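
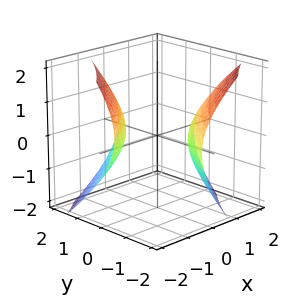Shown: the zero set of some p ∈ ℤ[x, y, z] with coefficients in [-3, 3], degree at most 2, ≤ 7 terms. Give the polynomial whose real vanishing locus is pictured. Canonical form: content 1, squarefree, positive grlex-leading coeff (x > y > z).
x^2 - 3*x*y - x*z + y^2 - 2*z^2 - 2

I count 2 distinct pieces.
The degree is 2 — the shape is more complex than any degree-1 surface.
From the axis intercepts and sections: the surface avoids every integer z-axis point in the box.
Solving for integer coefficients yields p as stated.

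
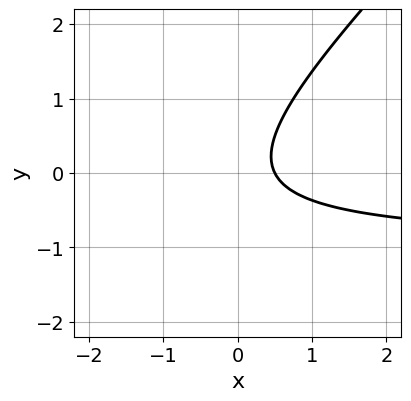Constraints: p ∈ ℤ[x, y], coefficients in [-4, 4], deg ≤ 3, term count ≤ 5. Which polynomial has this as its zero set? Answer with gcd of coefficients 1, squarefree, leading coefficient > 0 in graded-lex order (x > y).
2*x*y - 2*y^2 + 2*x - 1

1. deg p = 2. A generic line meets the curve in up to 2 points.
2. From the visible intercepts: no y-intercept at any integer in the box.
3. Assembling these constraints gives the stated polynomial.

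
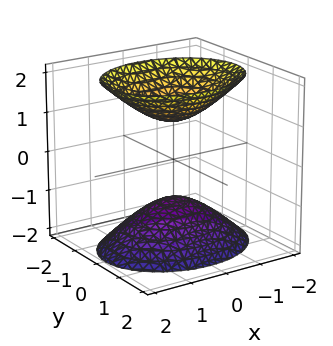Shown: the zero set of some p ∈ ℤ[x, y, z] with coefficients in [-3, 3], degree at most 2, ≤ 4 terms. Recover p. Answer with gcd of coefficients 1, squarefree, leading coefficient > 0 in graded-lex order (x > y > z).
2*x^2 + 3*y^2 - 2*z^2 + 2

(a) The picture has 2 separate pieces. They look like related sheets of one shape, so recover p as a whole.
(b) Degree: two separate bowl-shaped sheets opening away from each other; a quadric, so deg p = 2.
(c) Symmetries: the y ↦ −y reflection is a symmetry, so y appears only in even powers; mirror symmetry z ↦ −z ⇒ only even powers of z; the x ↦ −x reflection is a symmetry, so x appears only in even powers.
(d) From the visible intercepts: among the integer gridlines, it crosses the z-axis at z ∈ {-1, 1}; it misses every integer gridline on the y-axis; it misses every integer gridline on the x-axis.
(e) The integer polynomial consistent with all of this is the stated p.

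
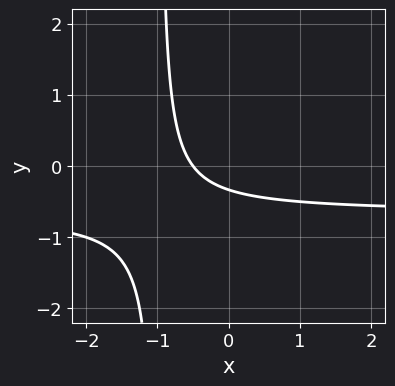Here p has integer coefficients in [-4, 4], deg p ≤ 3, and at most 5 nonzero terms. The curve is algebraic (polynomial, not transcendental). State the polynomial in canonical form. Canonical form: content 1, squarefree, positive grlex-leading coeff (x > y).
3*x*y + 2*x + 3*y + 1

(a) Degree: a generic line meets the curve in up to 2 points, so deg p = 2.
(b) Solving for integer coefficients yields p as stated.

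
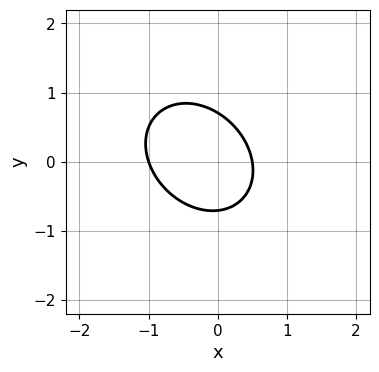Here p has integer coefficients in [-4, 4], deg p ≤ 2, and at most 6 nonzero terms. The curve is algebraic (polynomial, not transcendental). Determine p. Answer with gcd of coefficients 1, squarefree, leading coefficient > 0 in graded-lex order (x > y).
2*x^2 + x*y + 2*y^2 + x - 1

Degree: a generic line meets the curve in up to 2 points, so deg p = 2.
From the axis intercepts and sections: one x-axis crossing is at x = -1.
Putting this together gives p.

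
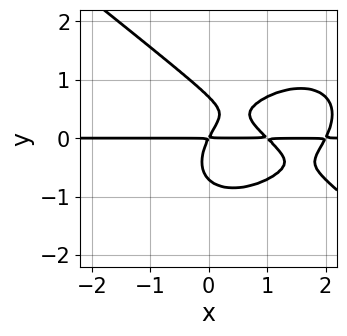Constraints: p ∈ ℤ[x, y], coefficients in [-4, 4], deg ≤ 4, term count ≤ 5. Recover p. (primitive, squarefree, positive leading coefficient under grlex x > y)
1. The degree is 4 — no degree-3 curve has this shape.
2. Observable constraints: every point of the x-axis in the box is on the curve.
3. Assembling these constraints gives the stated polynomial.

x^3*y + 2*y^4 - 3*x^2*y + 2*x*y - y^2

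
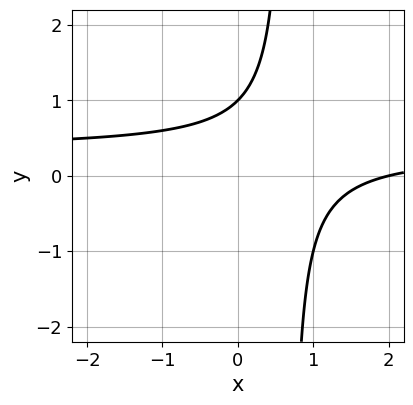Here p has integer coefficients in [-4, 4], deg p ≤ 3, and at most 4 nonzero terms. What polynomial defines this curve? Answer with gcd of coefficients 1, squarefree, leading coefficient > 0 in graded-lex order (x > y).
3*x*y - x - 2*y + 2

First, deg p = 2. The shape is more complex than any degree-1 curve.
Next, from the visible intercepts: it crosses the x-axis at the gridline x = 2; it meets the y-axis at y = 1 (among the integer gridlines).
Finally, solving for integer coefficients yields p as stated.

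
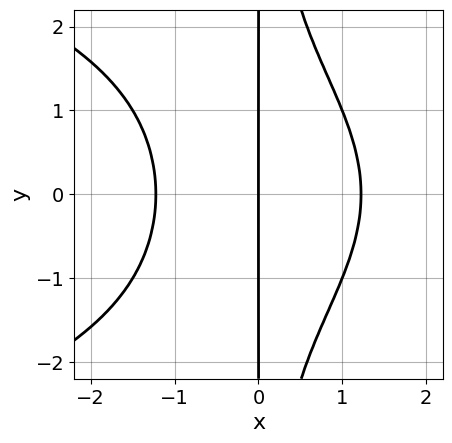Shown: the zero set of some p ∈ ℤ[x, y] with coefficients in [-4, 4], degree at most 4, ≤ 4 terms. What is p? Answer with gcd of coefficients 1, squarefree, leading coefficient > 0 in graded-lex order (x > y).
x^2*y^2 + 2*x^3 - 3*x

Degree: a generic line meets the curve in up to 4 points, so deg p = 4.
Symmetries: it's symmetric under y → −y, forcing even powers of y.
Observable constraints: one x-axis crossing is at x = 0; every point of the y-axis in the box is on the curve.
The integer polynomial consistent with all of this is the stated p.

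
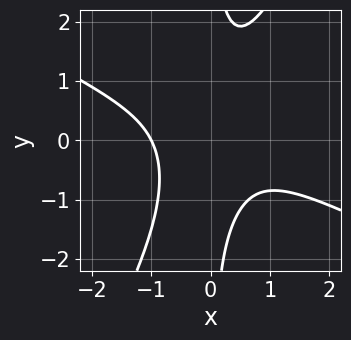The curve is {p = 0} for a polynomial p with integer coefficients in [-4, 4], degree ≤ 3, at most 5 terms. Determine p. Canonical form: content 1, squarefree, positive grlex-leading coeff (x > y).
2*x^3 + 3*x^2*y - 2*x*y^2 + 2

First, deg p = 3.
Next, from the visible intercepts: the curve avoids every integer y-axis point in the box; it meets the x-axis at x = -1 (among the integer gridlines).
Finally, together with the visible shape, these determine p as stated.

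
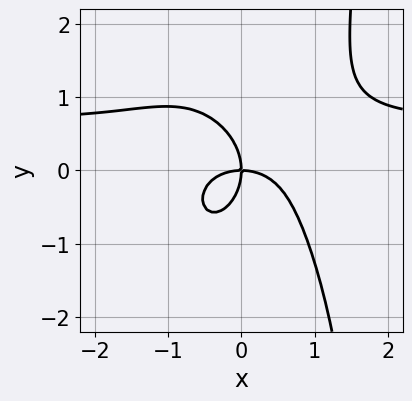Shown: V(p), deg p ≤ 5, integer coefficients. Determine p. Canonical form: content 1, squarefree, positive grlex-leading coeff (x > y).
3*x^3*y + x*y^3 - 2*x^3 - 2*y^3 - 3*x*y

deg p = 4. No degree-3 curve has this shape.
From the axis intercepts and sections: one y-axis crossing is at y = 0; it crosses the x-axis at the gridline x = 0.
Solving for integer coefficients yields p as stated.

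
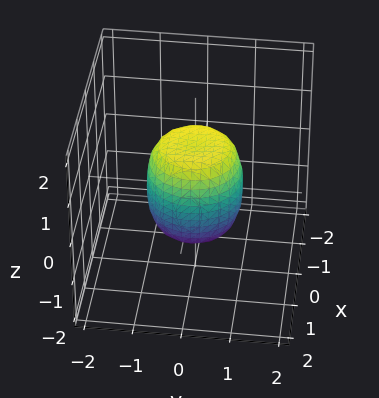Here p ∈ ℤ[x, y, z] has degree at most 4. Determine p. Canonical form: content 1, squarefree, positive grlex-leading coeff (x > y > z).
2*x^4 + 4*x^2*y^2 + 2*y^4 - x^2 - y^2 + z^2 - 1

1. Degree: the shape is more complex than any degree-3 surface, so deg p = 4.
2. Symmetry: every cross-section ⟂ z is a circle, so x, y appear only via x² + y².
3. From the visible intercepts: among the integer gridlines, it crosses the y-axis at y ∈ {-1, 1}; among the integer gridlines, it crosses the x-axis at x ∈ {-1, 1}; the z-axis gridline crossings are at z ∈ {-1, 1}; a circular section at z = 0 has radius exactly 1.
4. Matching integer coefficients to the picture gives p.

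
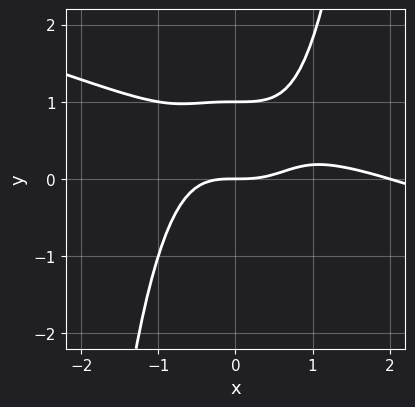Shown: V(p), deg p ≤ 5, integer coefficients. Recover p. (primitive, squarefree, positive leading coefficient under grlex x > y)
x^4 + 3*x^3*y - 2*x^3 - 3*y^2 + 3*y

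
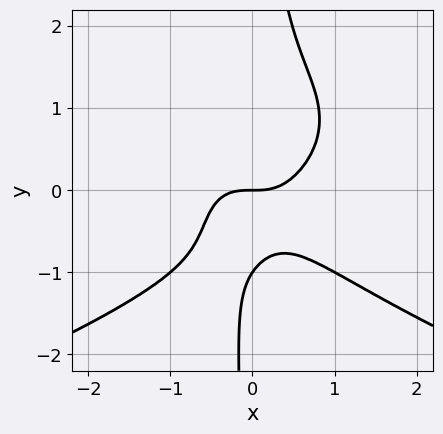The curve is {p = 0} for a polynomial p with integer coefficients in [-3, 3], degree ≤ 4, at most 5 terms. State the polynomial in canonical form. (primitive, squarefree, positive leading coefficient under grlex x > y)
3*x*y^3 + 3*x^3 - 2*y^2 - 2*y

deg p = 4. No degree-3 curve has this shape.
Against the integer gridlines: it crosses the x-axis at the gridline x = 0; among the integer gridlines, it crosses the y-axis at y ∈ {-1, 0}.
Assembling these constraints gives the stated polynomial.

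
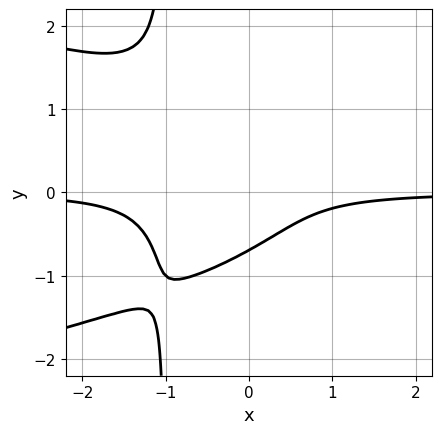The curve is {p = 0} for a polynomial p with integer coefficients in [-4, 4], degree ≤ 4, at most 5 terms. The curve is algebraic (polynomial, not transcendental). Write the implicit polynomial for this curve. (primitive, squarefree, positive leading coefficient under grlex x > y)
3*x*y^3 + 3*x^2*y + 3*y^3 + 2*x*y + 1

First, the degree is 4 — no degree-3 curve has this shape.
Then, checking where it meets the axes: it misses every integer gridline on the x-axis.
Finally, putting this together gives p.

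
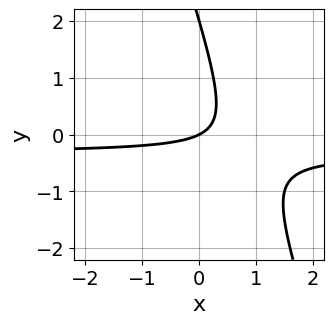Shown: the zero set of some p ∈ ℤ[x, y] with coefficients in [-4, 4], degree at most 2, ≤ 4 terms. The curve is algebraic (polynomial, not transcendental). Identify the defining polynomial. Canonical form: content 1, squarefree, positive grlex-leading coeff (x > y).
3*x*y + y^2 + x - 2*y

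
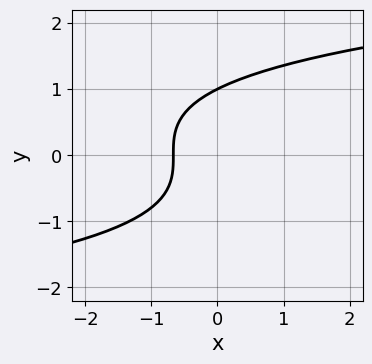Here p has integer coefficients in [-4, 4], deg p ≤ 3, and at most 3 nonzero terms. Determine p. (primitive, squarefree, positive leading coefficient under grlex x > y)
1. Degree: the shape is more complex than any degree-2 curve, so deg p = 3.
2. From the visible intercepts: one y-axis crossing is at y = 1.
3. The integer polynomial consistent with all of this is the stated p.

2*y^3 - 3*x - 2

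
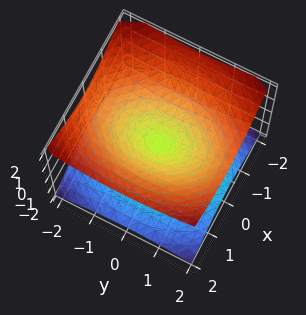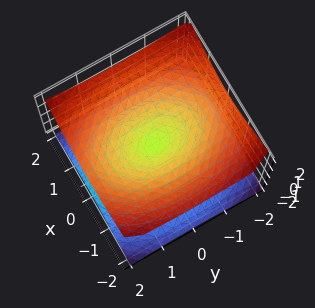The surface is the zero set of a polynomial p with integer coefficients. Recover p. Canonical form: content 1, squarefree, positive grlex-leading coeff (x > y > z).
2*x^2 + y^2 - 3*z^2

First, the degree is 2 — a double cone through the origin; a quadric.
Then, symmetries: mirror symmetry x ↦ −x ⇒ only even powers of x; it's symmetric under y → −y, forcing even powers of y; it's symmetric under z → −z, forcing even powers of z.
Next, against the integer gridlines: it meets the z-axis at z = 0 (among the integer gridlines); one y-axis crossing is at y = 0; it meets the x-axis at x = 0 (among the integer gridlines).
Finally, putting this together gives p.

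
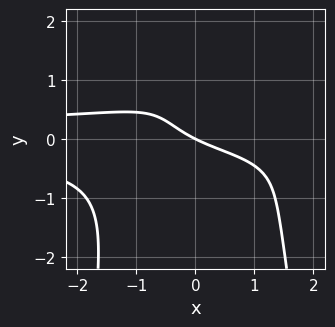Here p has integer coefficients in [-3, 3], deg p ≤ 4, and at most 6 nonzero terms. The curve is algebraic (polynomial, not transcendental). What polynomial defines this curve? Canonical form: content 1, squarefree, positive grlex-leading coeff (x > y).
2*x^2*y^2 + y^3 - 2*y^2 + x + 2*y

First, deg p = 4. No degree-3 curve has this shape.
Next, from the axis intercepts and sections: it crosses the x-axis at the gridline x = 0; one y-axis crossing is at y = 0.
Finally, assembling these constraints gives the stated polynomial.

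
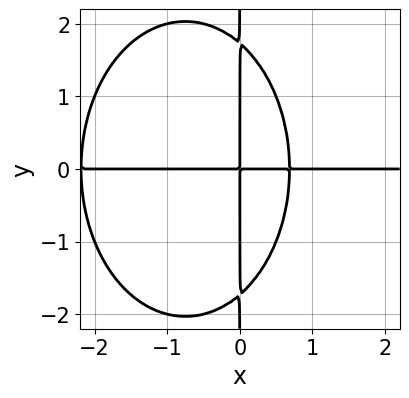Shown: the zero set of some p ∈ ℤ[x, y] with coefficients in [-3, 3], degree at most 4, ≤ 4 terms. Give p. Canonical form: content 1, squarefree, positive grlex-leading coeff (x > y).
2*x^3*y + x*y^3 + 3*x^2*y - 3*x*y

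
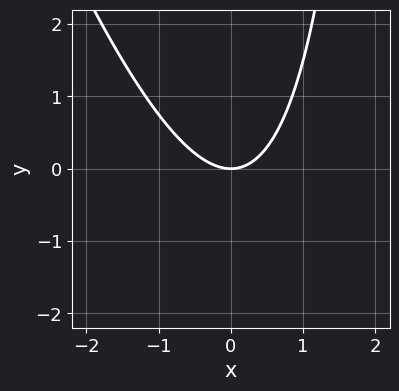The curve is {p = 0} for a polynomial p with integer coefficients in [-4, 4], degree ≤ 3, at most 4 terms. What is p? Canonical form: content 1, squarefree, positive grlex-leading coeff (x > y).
3*x^2 + x*y - 3*y

First, deg p = 2.
Then, from the visible intercepts: it crosses the y-axis at the gridline y = 0; it crosses the x-axis at the gridline x = 0.
Finally, assembling these constraints gives the stated polynomial.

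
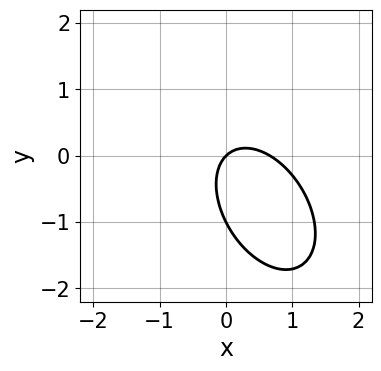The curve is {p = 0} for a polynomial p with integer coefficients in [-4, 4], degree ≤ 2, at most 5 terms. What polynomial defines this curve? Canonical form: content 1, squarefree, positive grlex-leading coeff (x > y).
1. deg p = 2. No degree-1 curve has this shape.
2. From the axis intercepts and sections: it meets the x-axis at x = 0 (among the integer gridlines); among the integer gridlines, it crosses the y-axis at y ∈ {-1, 0}.
3. Solving for integer coefficients yields p as stated.

3*x^2 + 2*x*y + 2*y^2 - 2*x + 2*y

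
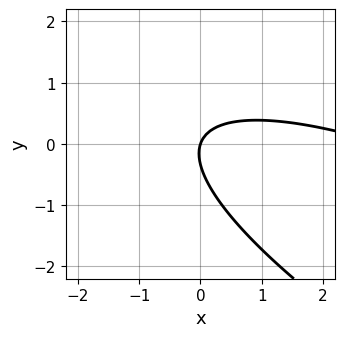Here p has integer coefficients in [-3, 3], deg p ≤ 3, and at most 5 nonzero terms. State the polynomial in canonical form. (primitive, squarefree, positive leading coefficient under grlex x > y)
First, deg p = 2. No degree-1 curve has this shape.
Next, from the visible intercepts: it meets the x-axis at x = 0 (among the integer gridlines); one y-axis crossing is at y = 0.
Finally, the integer polynomial consistent with all of this is the stated p.

x^2 + 3*x*y + 3*y^2 - 3*x + y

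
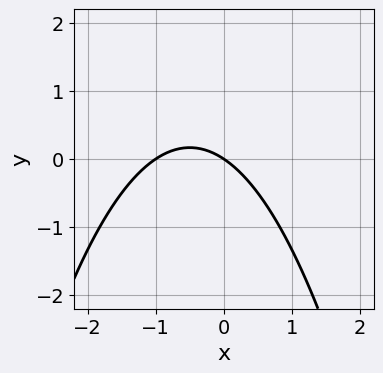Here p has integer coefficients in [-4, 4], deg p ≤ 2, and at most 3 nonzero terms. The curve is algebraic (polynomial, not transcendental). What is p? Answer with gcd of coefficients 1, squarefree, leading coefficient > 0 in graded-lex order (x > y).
2*x^2 + 2*x + 3*y

First, deg p = 2. The shape is more complex than any degree-1 curve.
Next, from the visible intercepts: among the integer gridlines, it crosses the x-axis at x ∈ {-1, 0}; one y-axis crossing is at y = 0.
Finally, matching integer coefficients to the picture gives p.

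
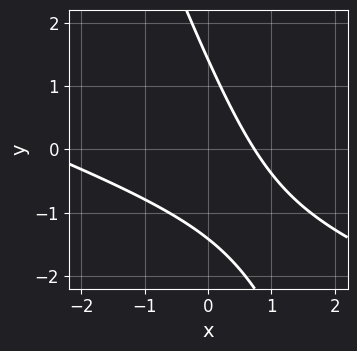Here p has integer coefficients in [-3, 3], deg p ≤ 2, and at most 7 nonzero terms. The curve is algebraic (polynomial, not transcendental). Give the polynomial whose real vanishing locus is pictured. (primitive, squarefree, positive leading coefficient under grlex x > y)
deg p = 2.
Putting this together gives p.

x^2 + 3*x*y + y^2 + 2*x - 2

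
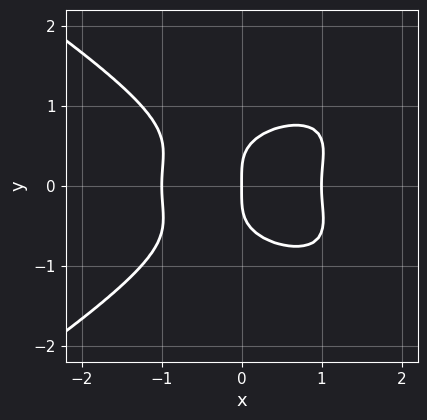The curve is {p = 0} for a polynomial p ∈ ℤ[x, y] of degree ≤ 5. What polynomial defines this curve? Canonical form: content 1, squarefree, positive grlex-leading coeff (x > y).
First, degree: the shape is more complex than any degree-3 curve, so deg p = 4.
Next, symmetries: it's symmetric under y → −y, forcing even powers of y.
Next, against the integer gridlines: one y-axis crossing is at y = 0; the x-axis gridline crossings are at x ∈ {-1, 0, 1}.
Finally, assembling these constraints gives the stated polynomial.

x^2*y^2 - 3*y^4 - 2*x^3 + 2*x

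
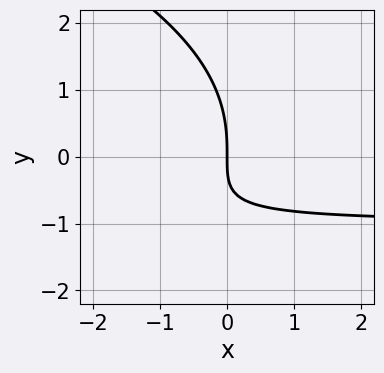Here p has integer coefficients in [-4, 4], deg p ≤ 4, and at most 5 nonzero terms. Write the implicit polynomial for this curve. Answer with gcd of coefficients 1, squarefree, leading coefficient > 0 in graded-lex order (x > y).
y^3 + 3*x*y + 3*x

(a) The degree is 3 — the shape is more complex than any degree-2 curve.
(b) From the axis intercepts and sections: it meets the x-axis at x = 0 (among the integer gridlines); one y-axis crossing is at y = 0.
(c) Assembling these constraints gives the stated polynomial.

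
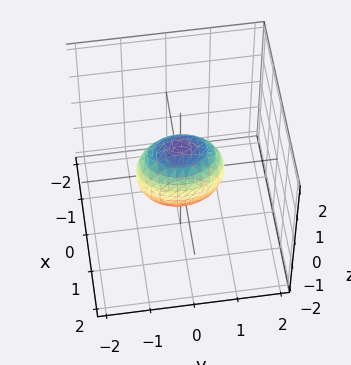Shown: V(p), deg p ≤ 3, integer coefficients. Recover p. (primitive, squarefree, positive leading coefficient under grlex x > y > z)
2*x^2 + y^2 + z^2 - 1

First, degree: bounded and convex; a quadric, so deg p = 2.
Then, symmetries: it's symmetric under x → −x, forcing even powers of x; the z ↦ −z reflection is a symmetry, so z appears only in even powers; mirror symmetry y ↦ −y ⇒ only even powers of y.
Then, observable constraints: among the integer gridlines, it crosses the y-axis at y ∈ {-1, 1}; among the integer gridlines, it crosses the z-axis at z ∈ {-1, 1}.
Finally, the integer polynomial consistent with all of this is the stated p.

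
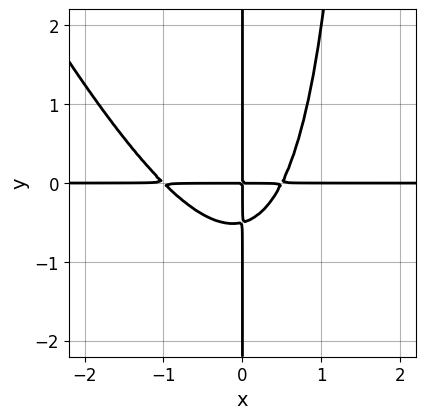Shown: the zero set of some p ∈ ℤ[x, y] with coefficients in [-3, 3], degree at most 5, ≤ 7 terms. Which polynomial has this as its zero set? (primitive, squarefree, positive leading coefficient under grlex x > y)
First, the degree is 4 — no degree-3 curve has this shape.
Next, observable constraints: every point of the x-axis in the box is on the curve; every point of the y-axis in the box is on the curve.
Finally, the integer polynomial consistent with all of this is the stated p.

2*x^3*y + x^2*y^2 + x^2*y - 2*x*y^2 - x*y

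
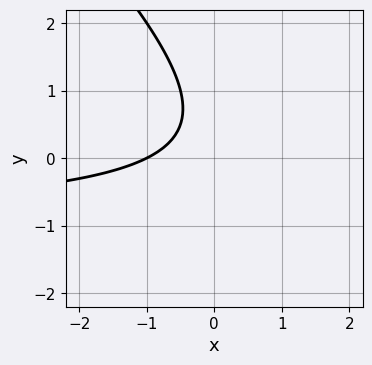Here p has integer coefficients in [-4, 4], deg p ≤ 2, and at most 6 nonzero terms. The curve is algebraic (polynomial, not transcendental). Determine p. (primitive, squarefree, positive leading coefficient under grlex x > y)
x*y + y^2 + x - y + 1

First, the degree is 2 — a generic line meets the curve in up to 2 points.
Next, from the visible intercepts: no y-intercept at any integer in the box; it crosses the x-axis at the gridline x = -1.
Finally, fitting integer coefficients to these (and the overall shape) gives p.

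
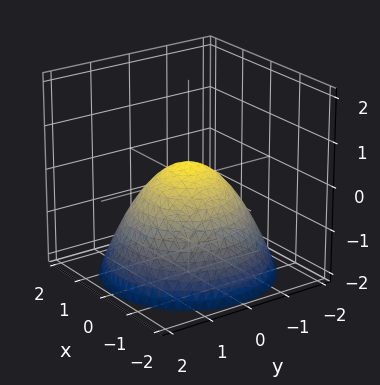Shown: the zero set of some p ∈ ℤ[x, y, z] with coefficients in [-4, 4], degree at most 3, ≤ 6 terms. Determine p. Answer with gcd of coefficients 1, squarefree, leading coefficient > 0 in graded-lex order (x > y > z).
(a) The degree is 2 — a generic line meets the surface in up to 2 points.
(b) Symmetries: every cross-section ⟂ z is a circle, so x, y appear only via x² + y².
(c) Against the integer gridlines: a circular section at z = -2 has radius between 1 and 2.
(d) Fitting integer coefficients to these (and the overall shape) gives p.

2*x^2 + 2*y^2 + 3*z - 1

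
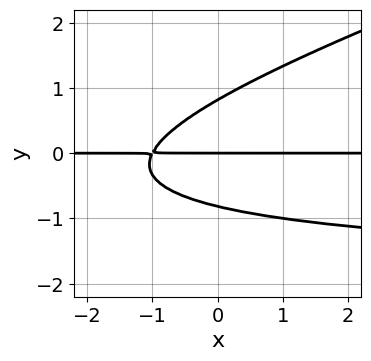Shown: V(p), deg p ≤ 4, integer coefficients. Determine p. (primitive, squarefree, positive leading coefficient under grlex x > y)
(a) deg p = 3.
(b) Observable constraints: it crosses the y-axis at the gridline y = 0; every point of the x-axis in the box is on the curve.
(c) Putting this together gives p.

x*y^2 - 3*y^3 + 2*x*y + 2*y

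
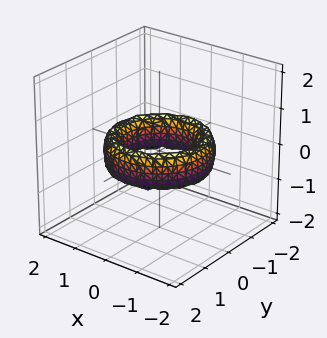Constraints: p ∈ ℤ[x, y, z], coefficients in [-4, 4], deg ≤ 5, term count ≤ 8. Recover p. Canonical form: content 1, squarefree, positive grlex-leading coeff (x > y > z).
x^4 + 2*x^2*y^2 + y^4 - 3*x^2 - 3*y^2 + z^2 + 2

(a) deg p = 4.
(b) Symmetries: the z-axis is an axis of rotation, so x and y enter only as x² + y².
(c) From the axis intercepts and sections: the surface avoids every integer z-axis point in the box; among the integer gridlines, it crosses the y-axis at y ∈ {-1, 1}; the x-axis gridline crossings are at x ∈ {-1, 1}; a circular section at z = 0 has radius exactly 1.
(d) Assembling these constraints gives the stated polynomial.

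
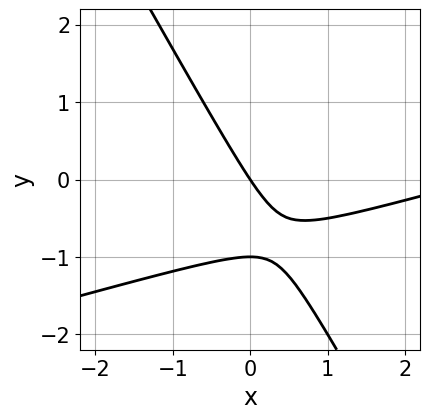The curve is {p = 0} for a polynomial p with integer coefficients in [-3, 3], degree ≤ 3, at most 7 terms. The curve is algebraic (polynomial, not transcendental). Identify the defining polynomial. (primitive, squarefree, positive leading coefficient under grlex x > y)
x^2 - 3*x*y - 2*y^2 - 3*x - 2*y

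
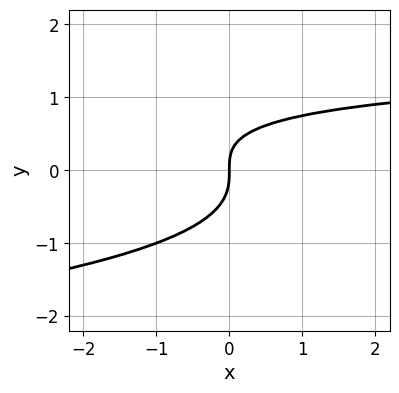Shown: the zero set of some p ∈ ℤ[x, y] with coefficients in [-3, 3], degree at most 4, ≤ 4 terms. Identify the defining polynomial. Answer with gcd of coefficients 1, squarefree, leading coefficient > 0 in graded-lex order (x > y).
1. deg p = 3. The shape is more complex than any degree-2 curve.
2. Checking where it meets the axes: one x-axis crossing is at x = 0; it crosses the y-axis at the gridline y = 0.
3. The integer polynomial consistent with all of this is the stated p.

3*y^3 + x*y - 2*x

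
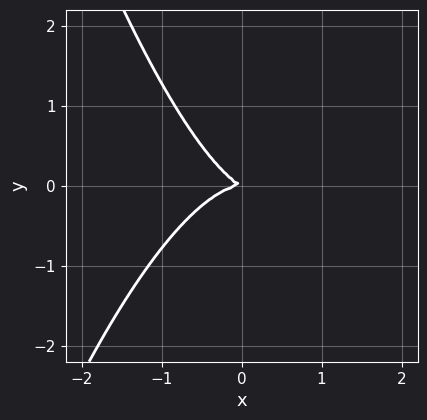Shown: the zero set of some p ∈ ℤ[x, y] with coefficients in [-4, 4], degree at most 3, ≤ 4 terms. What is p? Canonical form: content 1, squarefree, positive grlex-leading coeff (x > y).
2*x^3 + x*y + 2*y^2

1. Degree: the shape is more complex than any degree-2 curve, so deg p = 3.
2. From the visible intercepts: it meets the y-axis at y = 0 (among the integer gridlines); it meets the x-axis at x = 0 (among the integer gridlines).
3. Matching integer coefficients to the picture gives p.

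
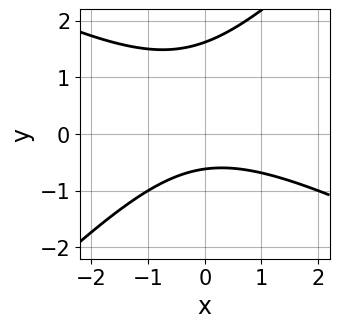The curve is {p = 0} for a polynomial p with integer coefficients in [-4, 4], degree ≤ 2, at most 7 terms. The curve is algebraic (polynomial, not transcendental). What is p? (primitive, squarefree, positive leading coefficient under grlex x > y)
x^2 + x*y - 2*y^2 + 2*y + 2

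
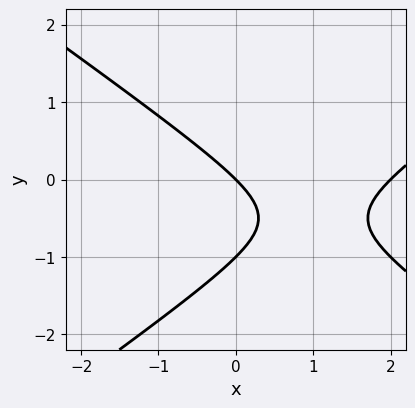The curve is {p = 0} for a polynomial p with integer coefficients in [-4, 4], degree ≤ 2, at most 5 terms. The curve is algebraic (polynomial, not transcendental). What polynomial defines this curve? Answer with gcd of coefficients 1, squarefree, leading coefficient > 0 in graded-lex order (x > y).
x^2 - 2*y^2 - 2*x - 2*y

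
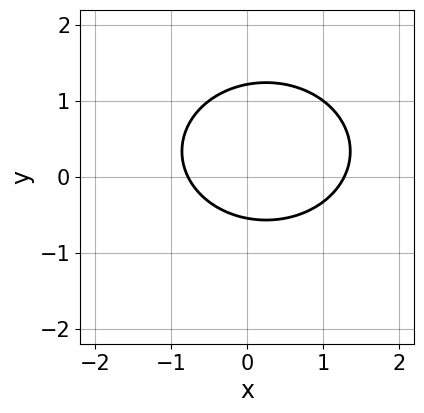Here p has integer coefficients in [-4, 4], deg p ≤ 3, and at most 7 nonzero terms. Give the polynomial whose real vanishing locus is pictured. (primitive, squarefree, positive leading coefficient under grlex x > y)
2*x^2 + 3*y^2 - x - 2*y - 2

(a) The degree is 2 — a generic line meets the curve in up to 2 points.
(b) Solving for integer coefficients yields p as stated.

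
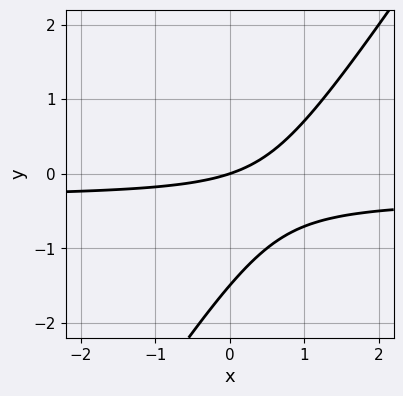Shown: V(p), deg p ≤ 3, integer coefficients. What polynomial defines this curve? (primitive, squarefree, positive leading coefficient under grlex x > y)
3*x*y - 2*y^2 + x - 3*y

1. The degree is 2 — the shape is more complex than any degree-1 curve.
2. From the axis intercepts and sections: it crosses the x-axis at the gridline x = 0; it crosses the y-axis at the gridline y = 0.
3. Solving for integer coefficients yields p as stated.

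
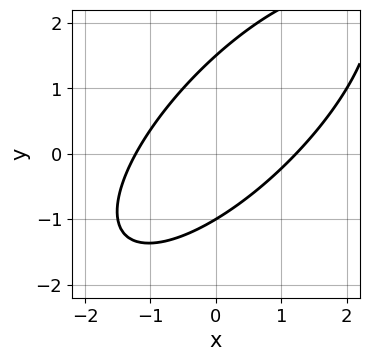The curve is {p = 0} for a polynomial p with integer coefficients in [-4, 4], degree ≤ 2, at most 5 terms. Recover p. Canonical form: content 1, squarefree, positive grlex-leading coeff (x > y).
(a) deg p = 2. No degree-1 curve has this shape.
(b) Observable constraints: it crosses the y-axis at the gridline y = -1.
(c) Fitting integer coefficients to these (and the overall shape) gives p.

2*x^2 - 3*x*y + 2*y^2 - y - 3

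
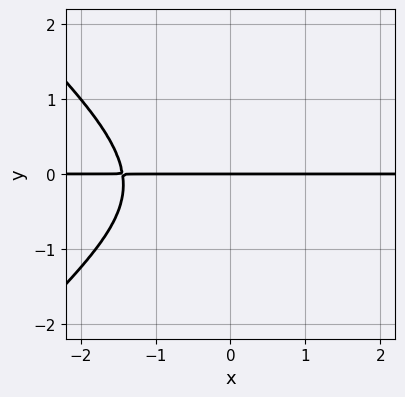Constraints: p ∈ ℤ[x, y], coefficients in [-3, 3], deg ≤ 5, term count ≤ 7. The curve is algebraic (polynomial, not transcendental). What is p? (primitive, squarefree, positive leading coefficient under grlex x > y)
x^3*y - x*y^3 + 2*y^3 + y^2 + 3*y

First, deg p = 4. No degree-3 curve has this shape.
Next, against the integer gridlines: one y-axis crossing is at y = 0; the visible x-axis segment lies entirely on the curve.
Finally, putting this together gives p.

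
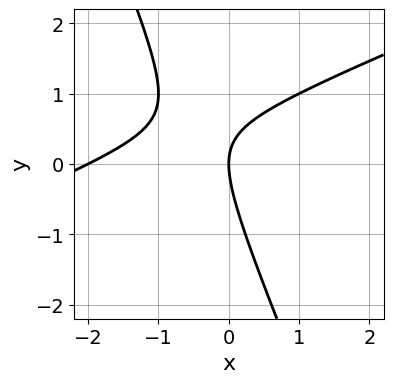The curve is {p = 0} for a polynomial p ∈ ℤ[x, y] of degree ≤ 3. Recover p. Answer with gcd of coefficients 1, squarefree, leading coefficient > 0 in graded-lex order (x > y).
x^2 - 2*x*y - y^2 + 2*x

The degree is 2 — the shape is more complex than any degree-1 curve.
Reading off the gridlines: the x-axis gridline crossings are at x ∈ {-2, 0}; one y-axis crossing is at y = 0.
Together with the visible shape, these determine p as stated.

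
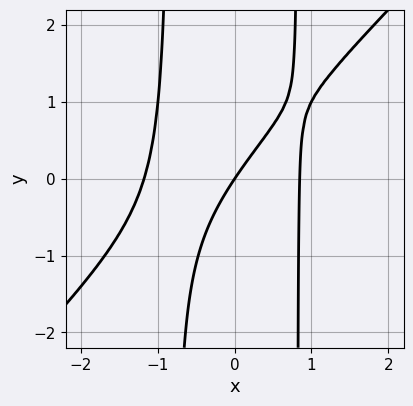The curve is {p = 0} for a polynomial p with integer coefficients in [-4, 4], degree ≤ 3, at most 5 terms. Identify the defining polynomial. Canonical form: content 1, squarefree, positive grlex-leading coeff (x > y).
3*x^3 - 3*x^2*y + x^2 - 3*x + 2*y

(a) The degree is 3 — the shape is more complex than any degree-2 curve.
(b) Reading off the gridlines: it meets the x-axis at x = 0 (among the integer gridlines); it crosses the y-axis at the gridline y = 0.
(c) Solving for integer coefficients yields p as stated.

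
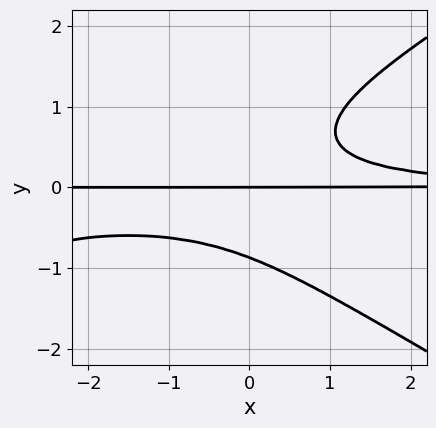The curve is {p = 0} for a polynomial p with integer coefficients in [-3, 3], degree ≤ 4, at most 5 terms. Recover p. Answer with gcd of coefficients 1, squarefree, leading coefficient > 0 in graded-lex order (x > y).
(a) Degree: no degree-3 curve has this shape, so deg p = 4.
(b) Observable constraints: it meets the y-axis at y = 0 (among the integer gridlines); every point of the x-axis in the box is on the curve.
(c) Putting this together gives p.

x^2*y^2 - 3*y^4 + 3*x*y^2 - 2*y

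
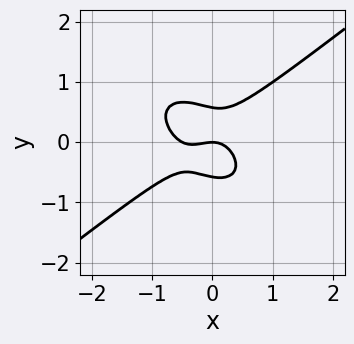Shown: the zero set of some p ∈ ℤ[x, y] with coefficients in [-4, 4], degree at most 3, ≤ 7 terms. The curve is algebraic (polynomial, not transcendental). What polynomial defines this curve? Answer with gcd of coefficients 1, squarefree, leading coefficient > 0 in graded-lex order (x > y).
2*x^3 - x*y^2 - 3*y^3 + x^2 + y

1. The degree is 3 — no degree-2 curve has this shape.
2. Against the integer gridlines: it meets the y-axis at y = 0 (among the integer gridlines); it crosses the x-axis at the gridline x = 0.
3. Solving for integer coefficients yields p as stated.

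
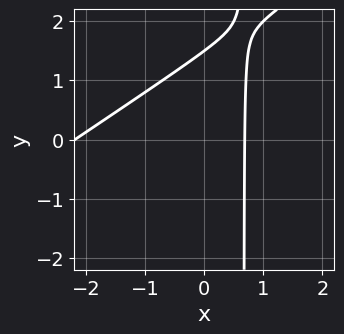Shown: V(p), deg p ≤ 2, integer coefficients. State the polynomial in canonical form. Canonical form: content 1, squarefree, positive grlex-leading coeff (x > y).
2*x^2 - 3*x*y + 3*x + 2*y - 3

First, deg p = 2. A generic line meets the curve in up to 2 points.
Finally, the integer polynomial consistent with all of this is the stated p.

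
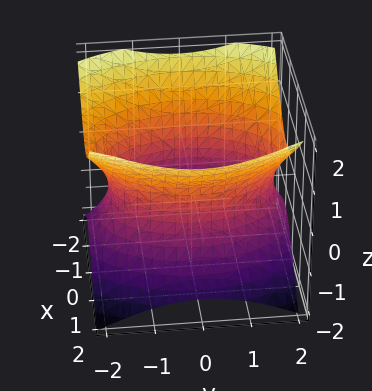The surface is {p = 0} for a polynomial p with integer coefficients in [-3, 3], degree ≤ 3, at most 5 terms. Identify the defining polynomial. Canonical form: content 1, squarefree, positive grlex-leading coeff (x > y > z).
2*x^2 + y^2 - 2*z^2 - 3

1. Degree: an hourglass — one-sheet hyperboloid; a quadric, so deg p = 2.
2. Symmetries: mirror symmetry y ↦ −y ⇒ only even powers of y; mirror symmetry x ↦ −x ⇒ only even powers of x; the z ↦ −z reflection is a symmetry, so z appears only in even powers.
3. Reading off the gridlines: it misses every integer gridline on the z-axis.
4. Assembling these constraints gives the stated polynomial.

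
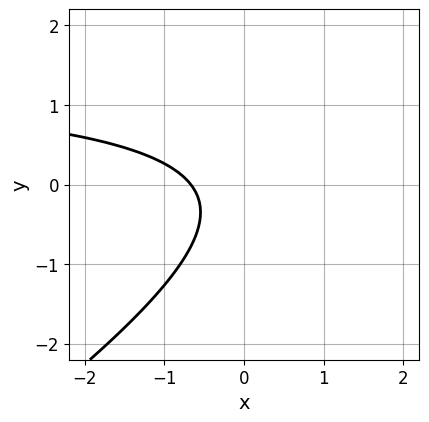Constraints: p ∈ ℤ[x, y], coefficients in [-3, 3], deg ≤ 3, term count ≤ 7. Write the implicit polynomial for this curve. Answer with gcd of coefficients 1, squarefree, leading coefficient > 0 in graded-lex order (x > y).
2*x*y - 3*y^2 - 3*x - y - 2

First, the degree is 2 — no degree-1 curve has this shape.
Then, against the integer gridlines: the curve avoids every integer y-axis point in the box.
Finally, the integer polynomial consistent with all of this is the stated p.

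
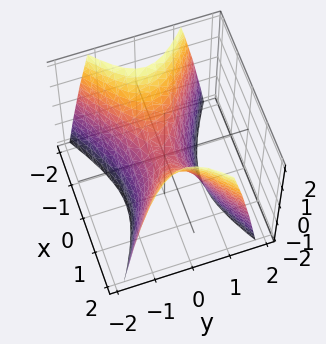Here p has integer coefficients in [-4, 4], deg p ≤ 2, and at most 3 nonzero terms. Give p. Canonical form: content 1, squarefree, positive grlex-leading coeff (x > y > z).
(a) The degree is 2 — a saddle surface; a quadric.
(b) Symmetries: mirror symmetry y ↦ −y ⇒ only even powers of y; the x ↦ −x reflection is a symmetry, so x appears only in even powers.
(c) Checking where it meets the axes: it crosses the y-axis at the gridline y = 0; it crosses the x-axis at the gridline x = 0; one z-axis crossing is at z = 0.
(d) Solving for integer coefficients yields p as stated.

x^2 - 2*y^2 - z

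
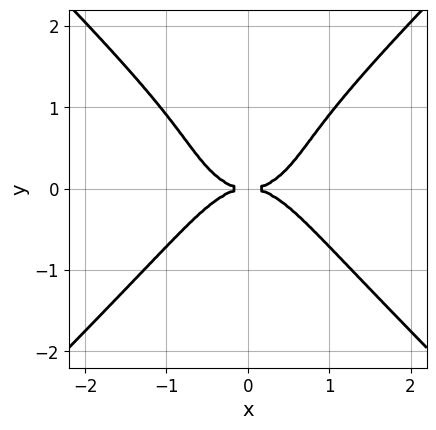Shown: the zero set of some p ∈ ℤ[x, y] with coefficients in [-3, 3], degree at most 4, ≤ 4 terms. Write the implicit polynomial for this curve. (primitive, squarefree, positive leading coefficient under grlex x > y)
3*x^4 - 3*y^4 + 2*y^3 - 3*y^2

First, deg p = 4.
Next, symmetries: it's symmetric under x → −x, forcing even powers of x.
Then, checking where it meets the axes: it meets the x-axis at x = 0 (among the integer gridlines); one y-axis crossing is at y = 0.
Finally, these observations pin down the coefficients.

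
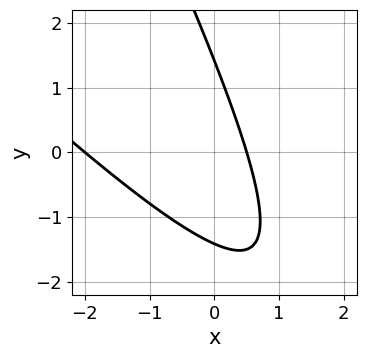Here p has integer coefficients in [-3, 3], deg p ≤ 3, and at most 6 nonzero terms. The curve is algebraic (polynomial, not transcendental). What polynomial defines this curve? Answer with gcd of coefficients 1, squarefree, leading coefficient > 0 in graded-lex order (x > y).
2*x^2 + 3*x*y + y^2 + 3*x - 2

First, deg p = 2. The shape is more complex than any degree-1 curve.
Next, checking where it meets the axes: it crosses the x-axis at the gridline x = -2.
Finally, assembling these constraints gives the stated polynomial.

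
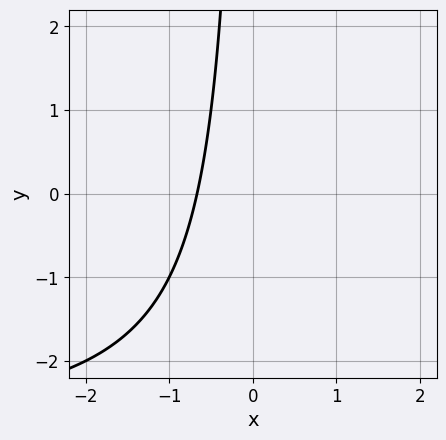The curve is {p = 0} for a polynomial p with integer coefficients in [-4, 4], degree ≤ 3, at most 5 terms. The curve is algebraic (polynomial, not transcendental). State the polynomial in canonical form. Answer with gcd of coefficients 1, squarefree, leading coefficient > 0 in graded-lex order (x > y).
(a) deg p = 2. No degree-1 curve has this shape.
(b) From the visible intercepts: it misses every integer gridline on the y-axis.
(c) Together with the visible shape, these determine p as stated.

x*y + 3*x + 2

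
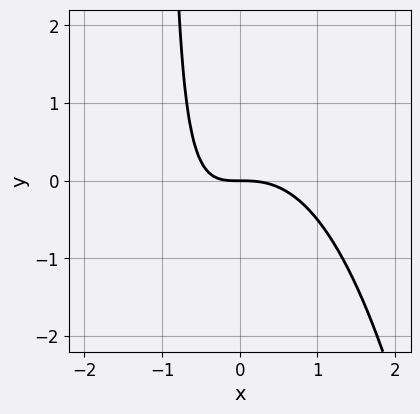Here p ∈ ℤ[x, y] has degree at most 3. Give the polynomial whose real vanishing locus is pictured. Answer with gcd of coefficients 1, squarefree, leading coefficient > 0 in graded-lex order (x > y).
1. The degree is 3 — no degree-2 curve has this shape.
2. From the visible intercepts: it meets the y-axis at y = 0 (among the integer gridlines); it meets the x-axis at x = 0 (among the integer gridlines).
3. These observations pin down the coefficients.

x^3 + x*y + y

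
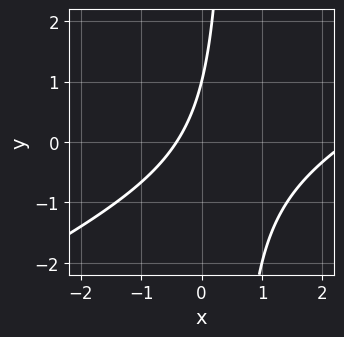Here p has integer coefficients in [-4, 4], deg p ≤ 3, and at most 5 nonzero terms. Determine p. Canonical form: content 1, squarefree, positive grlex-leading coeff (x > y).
x^2 - 2*x*y - 2*x + y - 1

1. deg p = 2. No degree-1 curve has this shape.
2. Observable constraints: it crosses the y-axis at the gridline y = 1.
3. These observations pin down the coefficients.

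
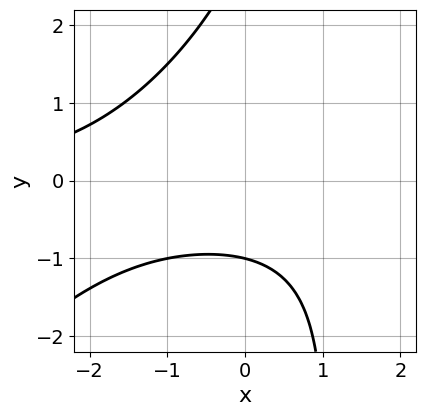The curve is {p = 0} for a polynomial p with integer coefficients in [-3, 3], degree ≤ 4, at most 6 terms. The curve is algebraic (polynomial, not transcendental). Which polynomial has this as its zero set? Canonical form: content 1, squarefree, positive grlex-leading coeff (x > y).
1. Degree: the shape is more complex than any degree-2 curve, so deg p = 3.
2. From the axis intercepts and sections: no x-intercept at any integer in the box; it meets the y-axis at y = -1 (among the integer gridlines).
3. Together with the visible shape, these determine p as stated.

x^2*y - x*y^2 + y^2 - 2*y - 3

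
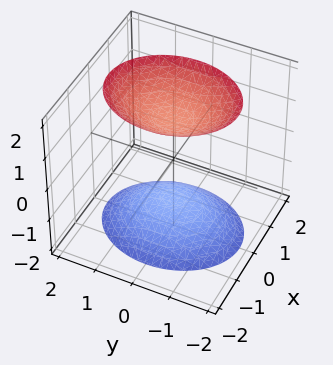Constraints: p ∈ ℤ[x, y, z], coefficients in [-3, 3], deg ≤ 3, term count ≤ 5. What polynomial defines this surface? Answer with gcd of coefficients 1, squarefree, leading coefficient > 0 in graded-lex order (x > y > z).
First, there are 2 components. They look like related sheets of one shape, so recover p as a whole.
Next, degree: two separate bowl-shaped sheets opening away from each other; a quadric, so deg p = 2.
Next, symmetries: it's symmetric under x → −x, forcing even powers of x; it's symmetric under z → −z, forcing even powers of z; the y ↦ −y reflection is a symmetry, so y appears only in even powers.
Then, against the integer gridlines: the surface avoids every integer y-axis point in the box; the surface avoids every integer x-axis point in the box.
Finally, putting this together gives p.

3*x^2 + 2*y^2 - 2*z^2 + 3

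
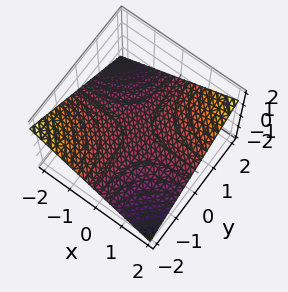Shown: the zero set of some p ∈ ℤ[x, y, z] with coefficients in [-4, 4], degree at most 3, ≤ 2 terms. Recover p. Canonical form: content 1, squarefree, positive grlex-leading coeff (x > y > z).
x*y - 3*z

1. deg p = 2.
2. Checking where it meets the axes: every point of the x-axis in the box is on the surface; it crosses the z-axis at the gridline z = 0; every point of the y-axis in the box is on the surface.
3. Matching integer coefficients to the picture gives p.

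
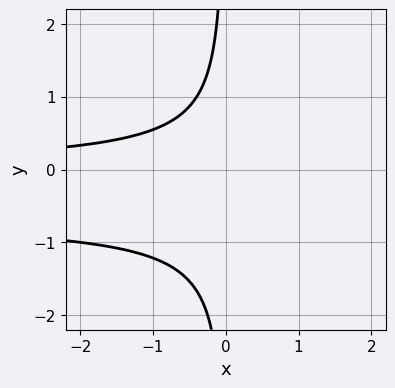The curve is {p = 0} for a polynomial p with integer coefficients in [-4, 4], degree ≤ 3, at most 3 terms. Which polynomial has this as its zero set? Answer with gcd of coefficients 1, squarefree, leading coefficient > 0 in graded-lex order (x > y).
3*x*y^2 + 2*x*y + 2

(a) Degree: a generic line meets the curve in up to 3 points, so deg p = 3.
(b) From the axis intercepts and sections: the curve avoids every integer y-axis point in the box; it misses every integer gridline on the x-axis.
(c) Assembling these constraints gives the stated polynomial.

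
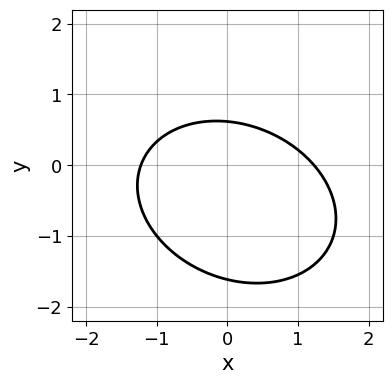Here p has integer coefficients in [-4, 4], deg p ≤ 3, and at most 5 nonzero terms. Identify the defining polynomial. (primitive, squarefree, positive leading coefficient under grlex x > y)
2*x^2 + x*y + 3*y^2 + 3*y - 3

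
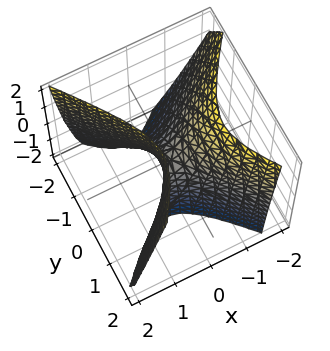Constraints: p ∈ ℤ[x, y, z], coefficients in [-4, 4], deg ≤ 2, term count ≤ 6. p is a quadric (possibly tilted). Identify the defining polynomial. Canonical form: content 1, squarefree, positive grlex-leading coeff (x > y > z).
Degree: no degree-1 surface has this shape, so deg p = 2.
Checking where it meets the axes: one y-axis crossing is at y = 0; one x-axis crossing is at x = 0.
Fitting integer coefficients to these (and the overall shape) gives p.

3*x^2 + x*z - 2*y^2 + y*z - z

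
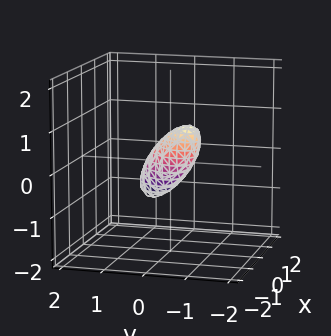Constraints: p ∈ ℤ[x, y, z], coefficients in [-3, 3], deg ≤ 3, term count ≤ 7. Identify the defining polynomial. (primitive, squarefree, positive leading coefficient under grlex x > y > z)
3*x^2 - 2*x*y + 3*y^2 + 3*y*z + 2*z^2 - 1

The degree is 2 — no degree-1 surface has this shape.
Matching integer coefficients to the picture gives p.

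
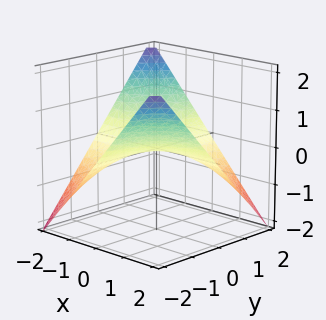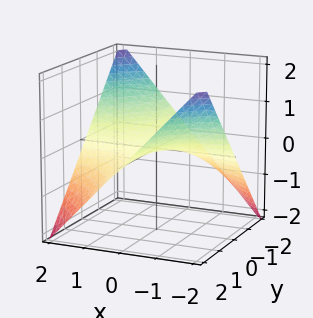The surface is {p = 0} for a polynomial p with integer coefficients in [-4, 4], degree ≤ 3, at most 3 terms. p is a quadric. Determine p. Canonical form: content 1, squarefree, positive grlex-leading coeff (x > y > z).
x*y + 2*z

First, the degree is 2 — a saddle surface; a quadric.
Then, against the integer gridlines: it meets the z-axis at z = 0 (among the integer gridlines); the visible x-axis segment lies entirely on the surface; the visible y-axis segment lies entirely on the surface.
Finally, these observations pin down the coefficients.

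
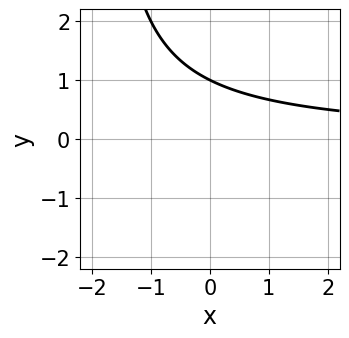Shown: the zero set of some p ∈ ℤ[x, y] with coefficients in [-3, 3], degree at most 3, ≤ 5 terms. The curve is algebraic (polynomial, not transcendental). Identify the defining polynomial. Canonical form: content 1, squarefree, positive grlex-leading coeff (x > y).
(a) deg p = 2. No degree-1 curve has this shape.
(b) Checking where it meets the axes: it misses every integer gridline on the x-axis; it meets the y-axis at y = 1 (among the integer gridlines).
(c) Fitting integer coefficients to these (and the overall shape) gives p.

x*y + 2*y - 2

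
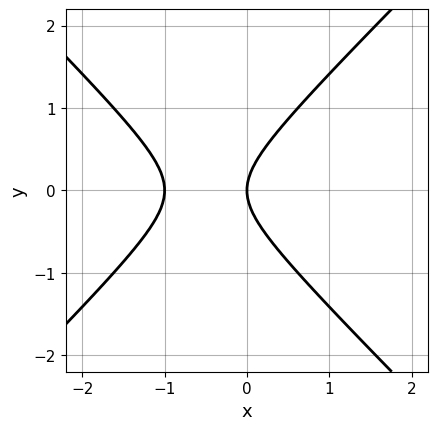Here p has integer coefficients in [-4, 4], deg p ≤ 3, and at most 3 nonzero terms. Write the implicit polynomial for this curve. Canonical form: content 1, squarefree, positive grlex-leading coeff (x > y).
x^2 - y^2 + x

(a) The degree is 2 — the shape is more complex than any degree-1 curve.
(b) Symmetries: the y ↦ −y reflection is a symmetry, so y appears only in even powers.
(c) Against the integer gridlines: it crosses the y-axis at the gridline y = 0; among the integer gridlines, it crosses the x-axis at x ∈ {-1, 0}.
(d) Assembling these constraints gives the stated polynomial.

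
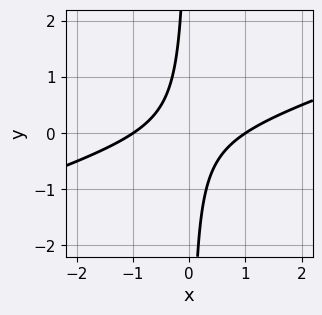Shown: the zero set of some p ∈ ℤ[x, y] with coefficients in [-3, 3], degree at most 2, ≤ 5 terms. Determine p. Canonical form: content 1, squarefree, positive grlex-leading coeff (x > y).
x^2 - 3*x*y - 1

Degree: no degree-1 curve has this shape, so deg p = 2.
From the axis intercepts and sections: the x-axis gridline crossings are at x ∈ {-1, 1}; it misses every integer gridline on the y-axis.
The integer polynomial consistent with all of this is the stated p.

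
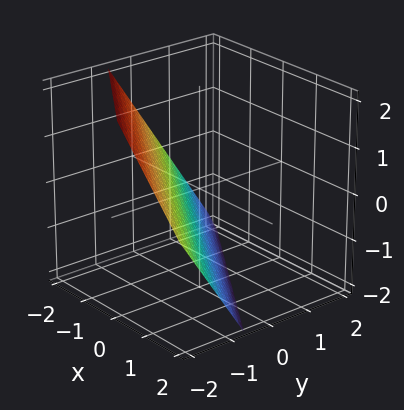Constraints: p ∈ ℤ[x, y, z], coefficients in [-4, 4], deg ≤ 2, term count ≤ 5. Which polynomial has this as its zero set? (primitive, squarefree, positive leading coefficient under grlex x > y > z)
First, deg p = 1.
Then, from the axis intercepts and sections: one x-axis crossing is at x = -1; it meets the z-axis at z = -1 (among the integer gridlines).
Finally, assembling these constraints gives the stated polynomial.

2*x + 3*y + 2*z + 2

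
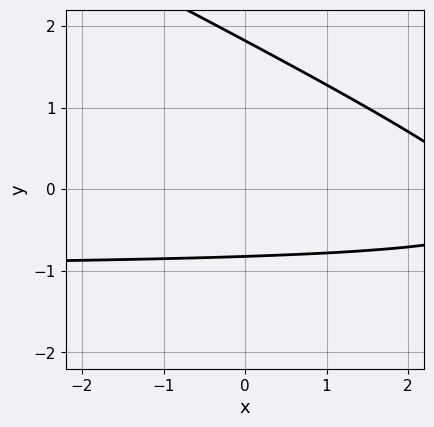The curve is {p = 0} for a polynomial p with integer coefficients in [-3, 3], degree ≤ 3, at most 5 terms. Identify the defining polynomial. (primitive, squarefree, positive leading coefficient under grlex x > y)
(a) deg p = 2. A generic line meets the curve in up to 2 points.
(b) From the axis intercepts and sections: the curve avoids every integer x-axis point in the box.
(c) Solving for integer coefficients yields p as stated.

x*y + 2*y^2 + x - 2*y - 3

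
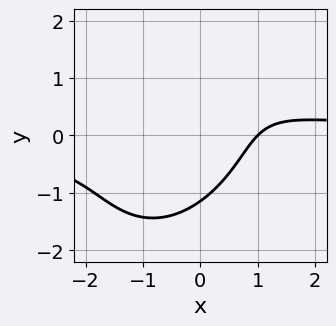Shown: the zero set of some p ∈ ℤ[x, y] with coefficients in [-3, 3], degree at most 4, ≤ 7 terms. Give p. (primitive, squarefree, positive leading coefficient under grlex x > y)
3*x^2*y - 2*x*y^2 + 2*y^3 - 3*x + 3

The degree is 3 — the shape is more complex than any degree-2 curve.
From the visible intercepts: it crosses the x-axis at the gridline x = 1.
Solving for integer coefficients yields p as stated.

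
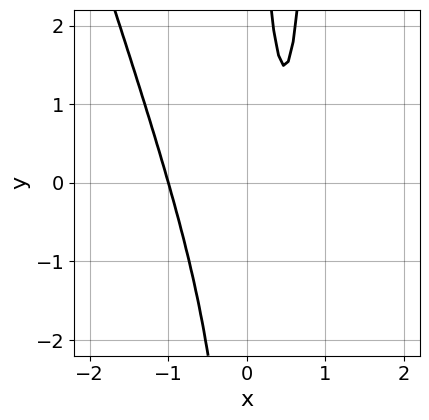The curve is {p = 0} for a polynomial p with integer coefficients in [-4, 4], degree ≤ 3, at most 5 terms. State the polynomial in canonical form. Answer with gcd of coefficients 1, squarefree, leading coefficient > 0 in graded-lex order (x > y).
3*x^3 + x^2*y - x*y - 2*x + 1

Degree: no degree-2 curve has this shape, so deg p = 3.
Reading off the gridlines: one x-axis crossing is at x = -1; no y-intercept at any integer in the box.
Fitting integer coefficients to these (and the overall shape) gives p.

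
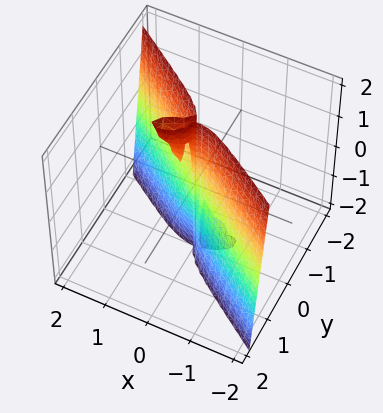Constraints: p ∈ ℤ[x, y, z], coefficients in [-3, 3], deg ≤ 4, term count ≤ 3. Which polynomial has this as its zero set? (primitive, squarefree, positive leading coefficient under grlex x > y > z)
(a) There are 2 components. Treating them together as one polynomial.
(b) Degree: the shape is more complex than any degree-2 surface, so deg p = 3.
(c) From the axis intercepts and sections: it meets the y-axis at y = 0 (among the integer gridlines); the visible z-axis segment lies entirely on the surface; one x-axis crossing is at x = 0.
(d) Fitting integer coefficients to these (and the overall shape) gives p.

x^3 - x*y*z + 3*y^3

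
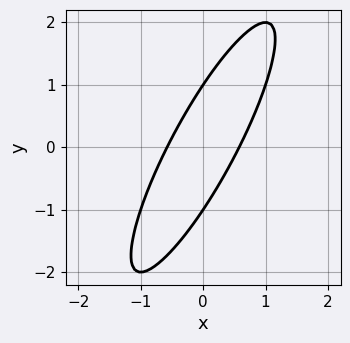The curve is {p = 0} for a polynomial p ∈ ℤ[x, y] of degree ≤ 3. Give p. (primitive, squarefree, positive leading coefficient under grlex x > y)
3*x^2 - 3*x*y + y^2 - 1

(a) Degree: the shape is more complex than any degree-1 curve, so deg p = 2.
(b) Checking where it meets the axes: among the integer gridlines, it crosses the y-axis at y ∈ {-1, 1}.
(c) These observations pin down the coefficients.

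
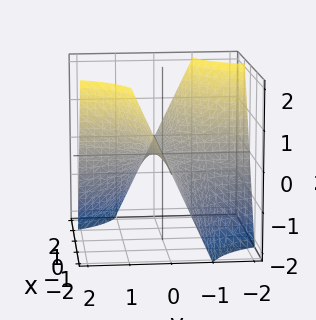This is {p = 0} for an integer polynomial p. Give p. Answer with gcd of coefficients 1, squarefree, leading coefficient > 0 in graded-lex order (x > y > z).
x*y + z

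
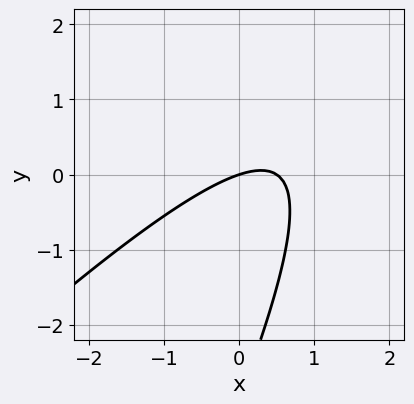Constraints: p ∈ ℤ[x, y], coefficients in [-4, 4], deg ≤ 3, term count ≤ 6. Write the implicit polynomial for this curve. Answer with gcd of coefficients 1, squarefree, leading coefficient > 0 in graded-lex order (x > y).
First, degree: a generic line meets the curve in up to 2 points, so deg p = 2.
Then, reading off the gridlines: one y-axis crossing is at y = 0; it meets the x-axis at x = 0 (among the integer gridlines).
Finally, these observations pin down the coefficients.

2*x^2 - 3*x*y + y^2 - x + 3*y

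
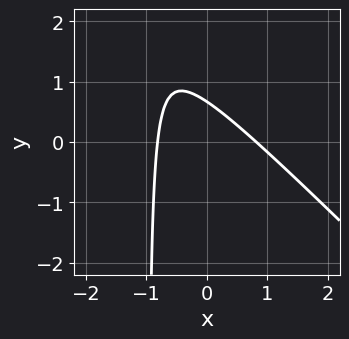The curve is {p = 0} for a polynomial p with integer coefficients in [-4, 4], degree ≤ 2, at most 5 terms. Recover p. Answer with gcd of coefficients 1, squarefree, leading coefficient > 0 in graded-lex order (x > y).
The degree is 2 — a generic line meets the curve in up to 2 points.
Matching integer coefficients to the picture gives p.

3*x^2 + 3*x*y + 3*y - 2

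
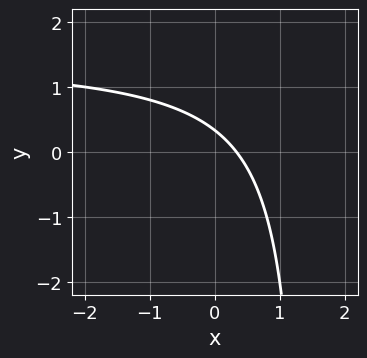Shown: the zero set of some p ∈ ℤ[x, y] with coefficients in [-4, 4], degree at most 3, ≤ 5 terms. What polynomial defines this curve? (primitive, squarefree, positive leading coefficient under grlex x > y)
First, the degree is 2 — a generic line meets the curve in up to 2 points.
Finally, the integer polynomial consistent with all of this is the stated p.

2*x*y - 3*x - 3*y + 1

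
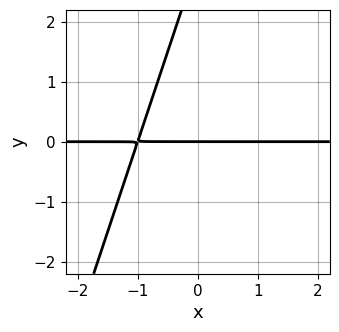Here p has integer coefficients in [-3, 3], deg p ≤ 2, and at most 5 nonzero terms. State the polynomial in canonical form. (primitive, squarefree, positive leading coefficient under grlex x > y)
3*x*y - y^2 + 3*y

deg p = 2.
Against the integer gridlines: the visible x-axis segment lies entirely on the curve; it meets the y-axis at y = 0 (among the integer gridlines).
Matching integer coefficients to the picture gives p.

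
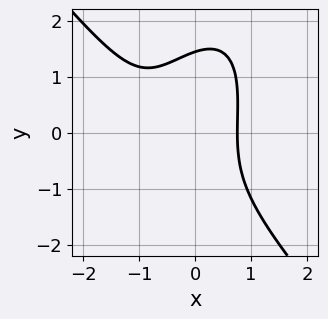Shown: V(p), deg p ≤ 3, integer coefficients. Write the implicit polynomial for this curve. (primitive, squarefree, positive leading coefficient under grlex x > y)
1. deg p = 3. The shape is more complex than any degree-2 curve.
2. Putting this together gives p.

3*x^3 - x*y^2 + y^3 + 3*x^2 - 3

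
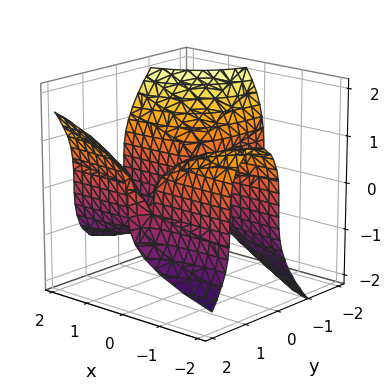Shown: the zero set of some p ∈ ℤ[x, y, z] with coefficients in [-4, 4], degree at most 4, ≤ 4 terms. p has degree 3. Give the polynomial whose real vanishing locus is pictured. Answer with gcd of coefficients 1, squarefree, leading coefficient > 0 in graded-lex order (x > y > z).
2*x*y^2 - z^3 - 3*x*y

1. Degree: a generic line meets the surface in up to 3 points, so deg p = 3.
2. Reading off the gridlines: the visible x-axis segment lies entirely on the surface; one z-axis crossing is at z = 0; the visible y-axis segment lies entirely on the surface.
3. These observations pin down the coefficients.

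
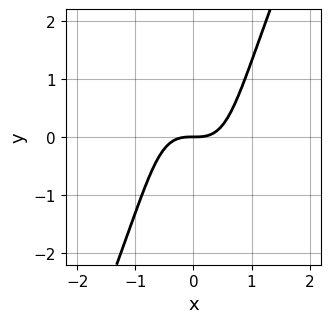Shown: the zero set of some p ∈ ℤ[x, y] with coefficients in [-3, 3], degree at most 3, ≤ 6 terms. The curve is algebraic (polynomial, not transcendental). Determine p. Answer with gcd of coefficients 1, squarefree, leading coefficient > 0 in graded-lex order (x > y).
1. The degree is 3 — no degree-2 curve has this shape.
2. From the axis intercepts and sections: it crosses the x-axis at the gridline x = 0; it meets the y-axis at y = 0 (among the integer gridlines).
3. Putting this together gives p.

3*x^3 + x^2*y - x*y^2 - 2*y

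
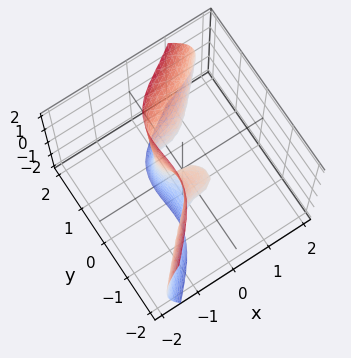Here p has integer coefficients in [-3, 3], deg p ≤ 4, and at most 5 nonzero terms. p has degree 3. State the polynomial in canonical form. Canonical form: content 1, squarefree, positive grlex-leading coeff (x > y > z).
3*x^3 + 2*x*z^2 - 2*y^3 + z^2 + y

1. The degree is 3 — no degree-2 surface has this shape.
2. Observable constraints: it crosses the z-axis at the gridline z = 0; it crosses the y-axis at the gridline y = 0.
3. These observations pin down the coefficients.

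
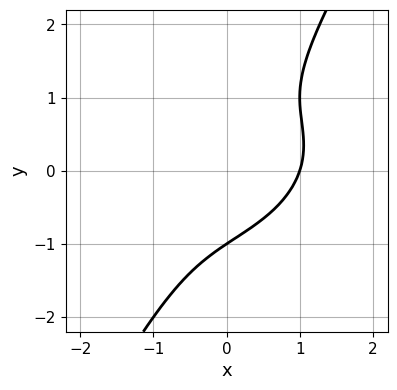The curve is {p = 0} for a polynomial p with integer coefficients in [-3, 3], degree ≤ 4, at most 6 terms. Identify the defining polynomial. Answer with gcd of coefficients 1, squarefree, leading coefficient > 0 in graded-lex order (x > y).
(a) The degree is 3 — a generic line meets the curve in up to 3 points.
(b) Checking where it meets the axes: it crosses the x-axis at the gridline x = 1; it meets the y-axis at y = -1 (among the integer gridlines).
(c) These observations pin down the coefficients.

x^3 - x^2*y + 2*x*y^2 - y^3 - 1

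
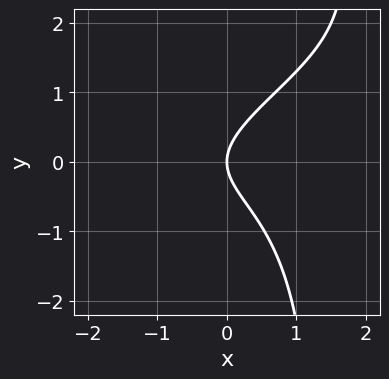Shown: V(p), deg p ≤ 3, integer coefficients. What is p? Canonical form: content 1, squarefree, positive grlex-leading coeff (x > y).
x^2*y - 2*x*y^2 + 3*y^2 - 3*x

(a) Degree: a generic line meets the curve in up to 3 points, so deg p = 3.
(b) Against the integer gridlines: it meets the y-axis at y = 0 (among the integer gridlines); it meets the x-axis at x = 0 (among the integer gridlines).
(c) The integer polynomial consistent with all of this is the stated p.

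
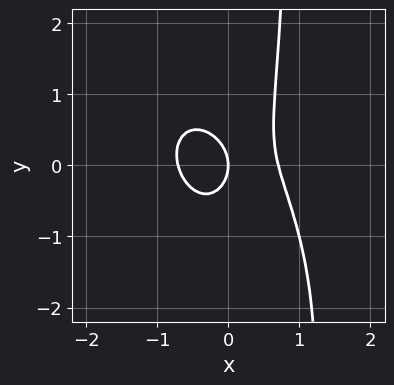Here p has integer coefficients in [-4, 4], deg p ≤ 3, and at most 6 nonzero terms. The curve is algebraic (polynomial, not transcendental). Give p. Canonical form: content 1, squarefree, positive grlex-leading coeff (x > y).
2*x^3 + x^2*y + x*y^2 - y^2 - x

Degree: the shape is more complex than any degree-2 curve, so deg p = 3.
From the visible intercepts: it crosses the y-axis at the gridline y = 0; one x-axis crossing is at x = 0.
Matching integer coefficients to the picture gives p.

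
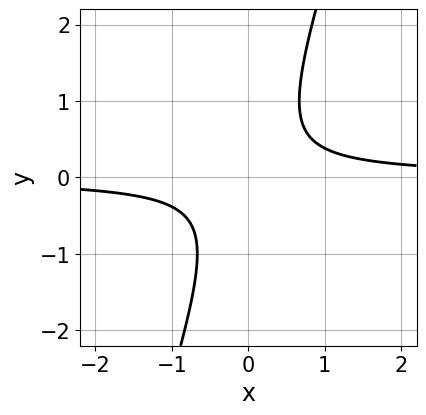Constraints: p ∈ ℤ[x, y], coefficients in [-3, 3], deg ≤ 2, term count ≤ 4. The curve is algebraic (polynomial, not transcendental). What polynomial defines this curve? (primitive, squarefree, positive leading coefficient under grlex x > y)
deg p = 2. The shape is more complex than any degree-1 curve.
From the axis intercepts and sections: it misses every integer gridline on the y-axis; it misses every integer gridline on the x-axis.
Assembling these constraints gives the stated polynomial.

3*x*y - y^2 - 1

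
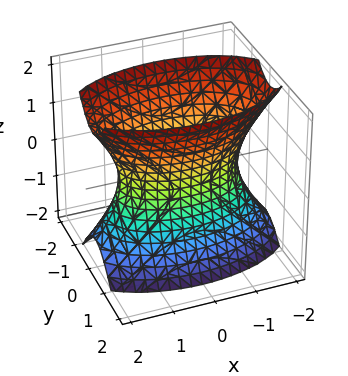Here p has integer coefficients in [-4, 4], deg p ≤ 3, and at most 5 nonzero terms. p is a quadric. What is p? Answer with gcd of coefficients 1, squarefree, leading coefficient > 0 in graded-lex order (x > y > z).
deg p = 2. One connected sheet with a waist; a quadric.
Symmetries: the x ↦ −x reflection is a symmetry, so x appears only in even powers; mirror symmetry y ↦ −y ⇒ only even powers of y; mirror symmetry z ↦ −z ⇒ only even powers of z.
Checking where it meets the axes: it misses every integer gridline on the z-axis.
Solving for integer coefficients yields p as stated.

x^2 + 3*y^2 - z^2 - 2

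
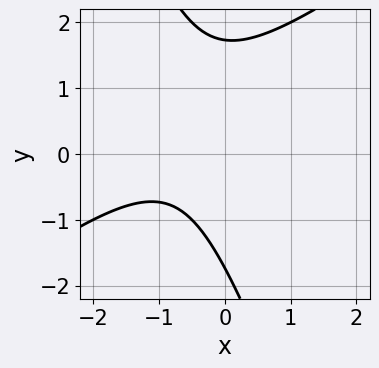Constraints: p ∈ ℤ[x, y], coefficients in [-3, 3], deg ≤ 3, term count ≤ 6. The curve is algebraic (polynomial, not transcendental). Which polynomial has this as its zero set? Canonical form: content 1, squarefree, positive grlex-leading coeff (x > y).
2*x^2 - 2*x*y - y^2 + 3*x + 3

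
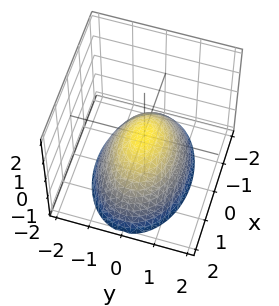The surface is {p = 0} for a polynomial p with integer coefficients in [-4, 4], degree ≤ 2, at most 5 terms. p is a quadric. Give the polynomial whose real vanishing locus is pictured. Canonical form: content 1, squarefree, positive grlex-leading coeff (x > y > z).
x^2 + 2*y^2 + 2*z

The degree is 2 — a single bowl opening along one axis; a quadric.
Symmetries: mirror symmetry y ↦ −y ⇒ only even powers of y; the x ↦ −x reflection is a symmetry, so x appears only in even powers.
Checking where it meets the axes: it crosses the z-axis at the gridline z = 0; one x-axis crossing is at x = 0.
These observations pin down the coefficients.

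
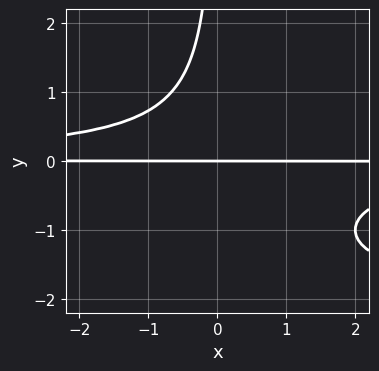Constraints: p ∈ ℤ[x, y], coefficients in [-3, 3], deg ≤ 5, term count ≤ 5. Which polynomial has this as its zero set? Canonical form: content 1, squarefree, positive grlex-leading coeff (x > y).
x*y^3 + 2*x*y^2 + 2*y

First, degree: no degree-3 curve has this shape, so deg p = 4.
Then, reading off the gridlines: it meets the y-axis at y = 0 (among the integer gridlines); the visible x-axis segment lies entirely on the curve.
Finally, the integer polynomial consistent with all of this is the stated p.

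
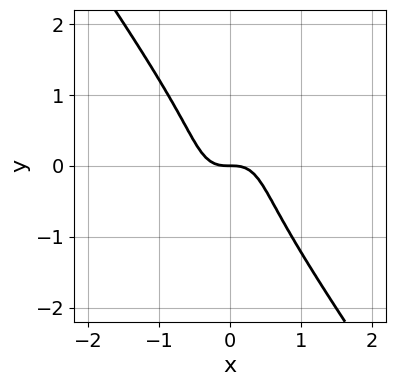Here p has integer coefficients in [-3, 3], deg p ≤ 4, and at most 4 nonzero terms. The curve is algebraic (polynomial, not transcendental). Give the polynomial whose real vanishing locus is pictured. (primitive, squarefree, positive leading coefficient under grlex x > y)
3*x^3 + y^3 + y

Degree: no degree-2 curve has this shape, so deg p = 3.
Against the integer gridlines: it crosses the x-axis at the gridline x = 0; it meets the y-axis at y = 0 (among the integer gridlines).
Fitting integer coefficients to these (and the overall shape) gives p.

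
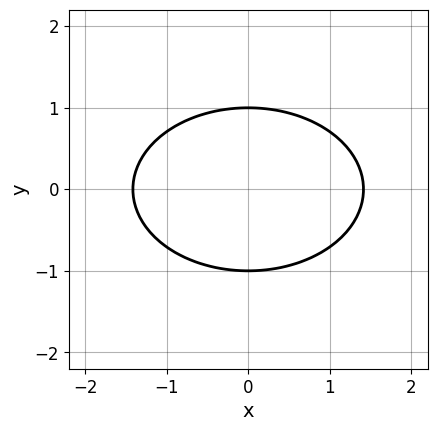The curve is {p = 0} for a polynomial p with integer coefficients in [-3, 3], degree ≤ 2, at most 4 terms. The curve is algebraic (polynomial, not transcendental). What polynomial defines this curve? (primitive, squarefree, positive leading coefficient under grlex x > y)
x^2 + 2*y^2 - 2

Degree: the shape is more complex than any degree-1 curve, so deg p = 2.
Symmetries: it's symmetric under y → −y, forcing even powers of y; mirror symmetry x ↦ −x ⇒ only even powers of x.
Against the integer gridlines: the y-axis gridline crossings are at y ∈ {-1, 1}.
Fitting integer coefficients to these (and the overall shape) gives p.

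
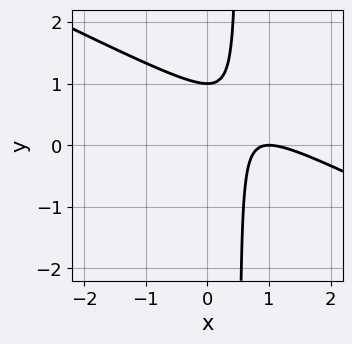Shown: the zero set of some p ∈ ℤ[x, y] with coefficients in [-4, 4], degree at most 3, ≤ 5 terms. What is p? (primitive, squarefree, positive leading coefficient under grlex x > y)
(a) deg p = 2. The shape is more complex than any degree-1 curve.
(b) Checking where it meets the axes: one y-axis crossing is at y = 1; it meets the x-axis at x = 1 (among the integer gridlines).
(c) Solving for integer coefficients yields p as stated.

x^2 + 2*x*y - 2*x - y + 1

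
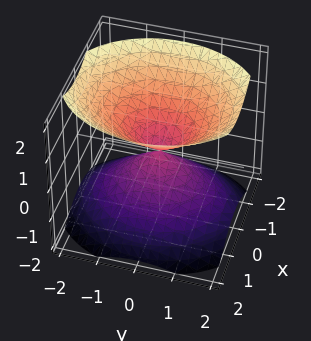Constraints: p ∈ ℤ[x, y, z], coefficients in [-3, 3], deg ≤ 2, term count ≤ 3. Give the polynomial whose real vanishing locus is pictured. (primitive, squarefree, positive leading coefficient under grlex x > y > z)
(a) I count 2 distinct pieces. Treating them together as one polynomial.
(b) deg p = 2. Two nappes meeting at a single point; a quadric.
(c) Symmetries: mirror symmetry x ↦ −x ⇒ only even powers of x; mirror symmetry y ↦ −y ⇒ only even powers of y; the z ↦ −z reflection is a symmetry, so z appears only in even powers.
(d) From the axis intercepts and sections: one y-axis crossing is at y = 0; it crosses the z-axis at the gridline z = 0; it meets the x-axis at x = 0 (among the integer gridlines).
(e) Together with the visible shape, these determine p as stated.

3*x^2 + 2*y^2 - 3*z^2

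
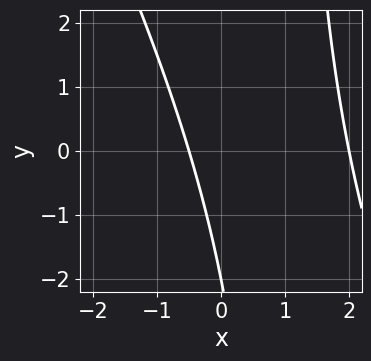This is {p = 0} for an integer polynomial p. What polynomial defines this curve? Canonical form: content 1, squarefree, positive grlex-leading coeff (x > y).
2*x^2 + x*y - 3*x - y - 2

(a) The degree is 2 — a generic line meets the curve in up to 2 points.
(b) Reading off the gridlines: it crosses the x-axis at the gridline x = 2; it crosses the y-axis at the gridline y = -2.
(c) Assembling these constraints gives the stated polynomial.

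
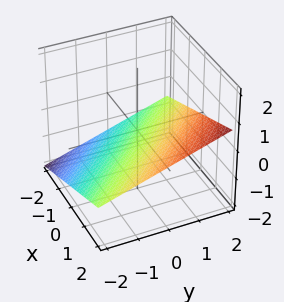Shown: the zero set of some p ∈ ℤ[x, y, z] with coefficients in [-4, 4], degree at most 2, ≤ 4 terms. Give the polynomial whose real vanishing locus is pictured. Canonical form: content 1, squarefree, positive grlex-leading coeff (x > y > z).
x + y - 3*z - 2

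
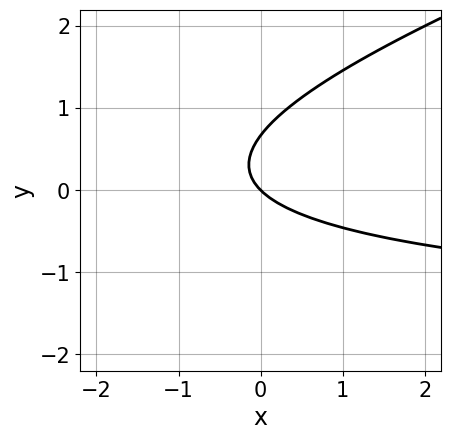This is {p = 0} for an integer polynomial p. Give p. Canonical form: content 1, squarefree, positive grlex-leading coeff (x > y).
x*y - 3*y^2 + 2*x + 2*y

Degree: no degree-1 curve has this shape, so deg p = 2.
Against the integer gridlines: it crosses the y-axis at the gridline y = 0; one x-axis crossing is at x = 0.
Matching integer coefficients to the picture gives p.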